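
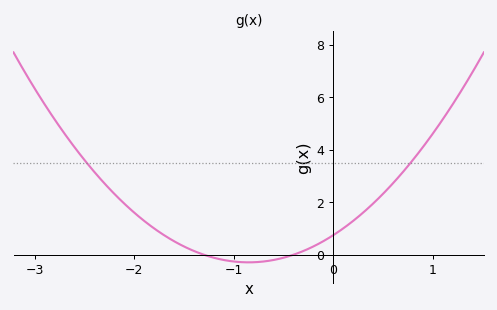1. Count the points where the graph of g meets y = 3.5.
2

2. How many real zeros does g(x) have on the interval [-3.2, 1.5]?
2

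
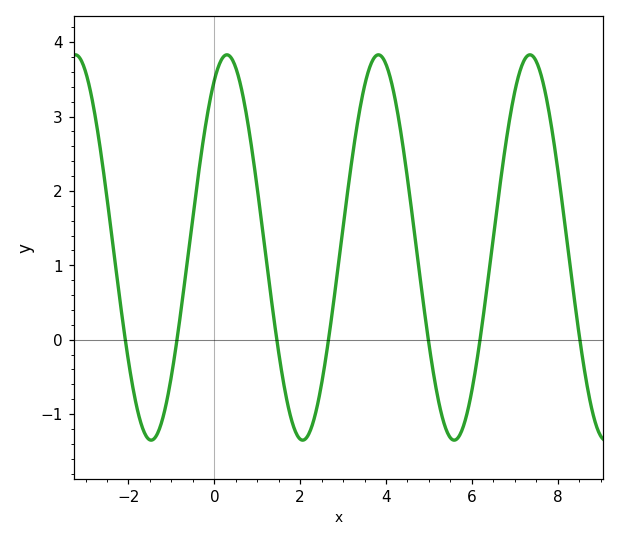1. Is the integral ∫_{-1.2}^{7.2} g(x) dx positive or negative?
positive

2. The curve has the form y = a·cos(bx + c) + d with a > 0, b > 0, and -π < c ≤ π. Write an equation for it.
y = 2.59cos(1.8x - 0.52) + 1.24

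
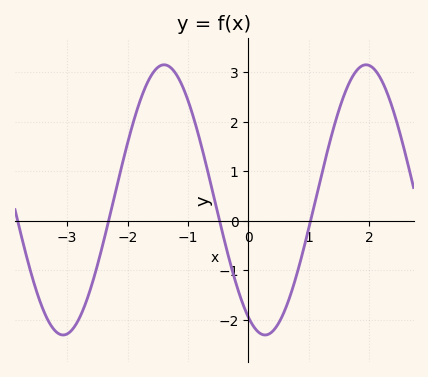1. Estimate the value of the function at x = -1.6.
2.9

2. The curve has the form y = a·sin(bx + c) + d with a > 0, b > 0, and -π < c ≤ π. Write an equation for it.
y = 2.73sin(1.9x - 2.1) + 0.42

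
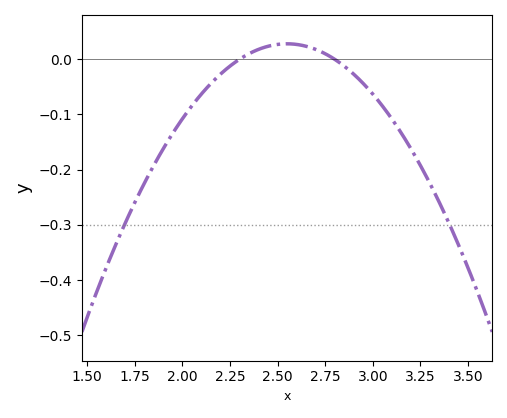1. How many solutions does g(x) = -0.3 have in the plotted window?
2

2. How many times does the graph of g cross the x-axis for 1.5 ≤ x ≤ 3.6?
2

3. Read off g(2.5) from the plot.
0.027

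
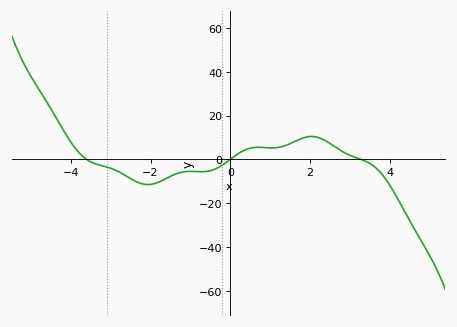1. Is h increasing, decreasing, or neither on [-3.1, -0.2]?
neither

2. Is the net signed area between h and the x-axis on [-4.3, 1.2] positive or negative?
negative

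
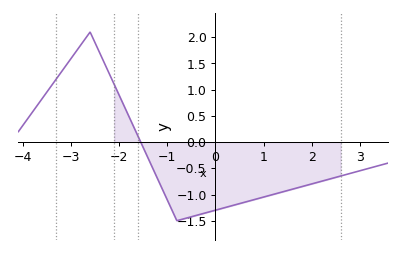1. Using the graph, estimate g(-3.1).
1.46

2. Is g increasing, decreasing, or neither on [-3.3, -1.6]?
neither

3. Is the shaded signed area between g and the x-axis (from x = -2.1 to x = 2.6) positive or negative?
negative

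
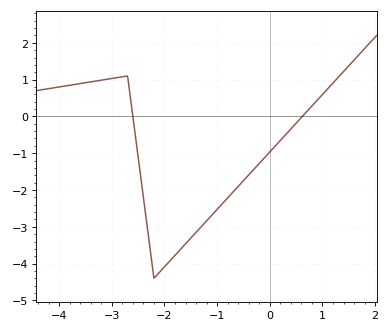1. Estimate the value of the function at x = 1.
0.6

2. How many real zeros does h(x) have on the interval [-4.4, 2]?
2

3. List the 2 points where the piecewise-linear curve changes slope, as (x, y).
(-2.7, 1.1); (-2.2, -4.4)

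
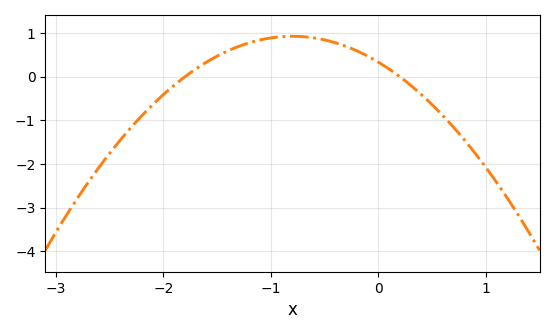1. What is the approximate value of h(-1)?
0.893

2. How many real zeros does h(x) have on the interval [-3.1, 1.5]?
2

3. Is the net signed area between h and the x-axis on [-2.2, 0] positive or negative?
positive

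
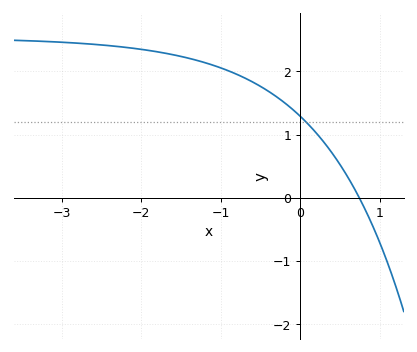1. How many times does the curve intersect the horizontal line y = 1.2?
1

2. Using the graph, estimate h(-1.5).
2.24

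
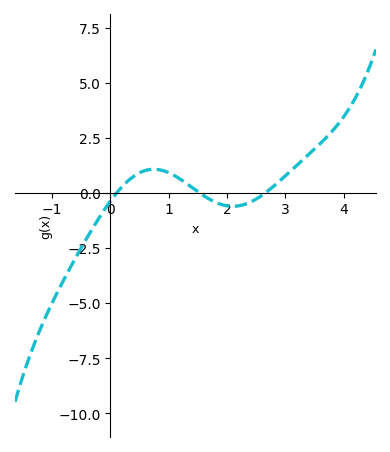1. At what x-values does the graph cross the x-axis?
0.1, 1.5, 2.7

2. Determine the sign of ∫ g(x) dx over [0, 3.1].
positive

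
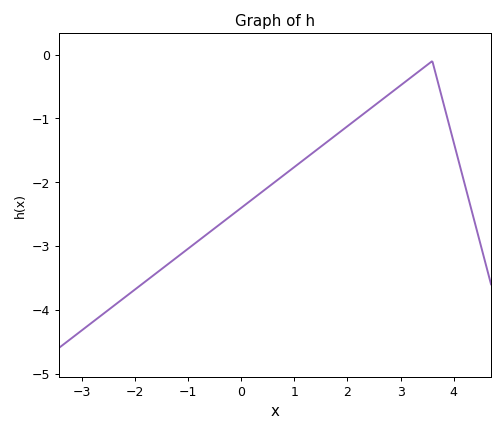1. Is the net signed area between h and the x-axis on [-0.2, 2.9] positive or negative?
negative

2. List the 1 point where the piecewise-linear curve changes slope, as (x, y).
(3.6, -0.1)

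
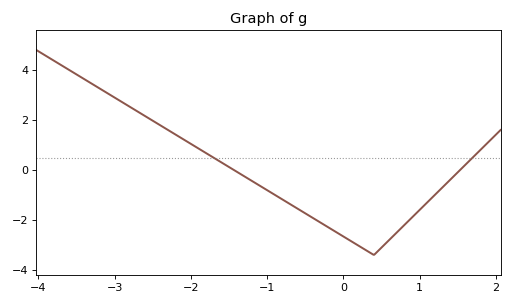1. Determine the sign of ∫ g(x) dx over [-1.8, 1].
negative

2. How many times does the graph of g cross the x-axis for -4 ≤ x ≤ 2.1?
2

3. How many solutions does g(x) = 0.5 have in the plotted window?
2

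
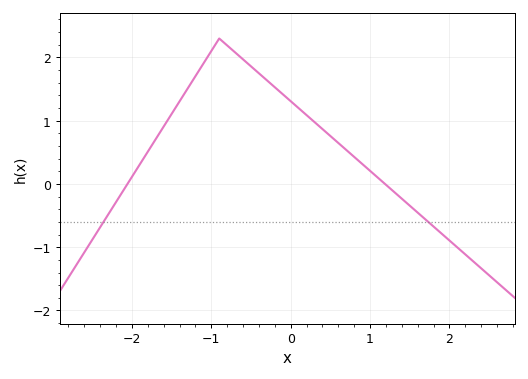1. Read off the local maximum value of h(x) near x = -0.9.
2.3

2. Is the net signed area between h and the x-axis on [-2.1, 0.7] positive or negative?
positive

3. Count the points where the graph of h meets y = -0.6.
2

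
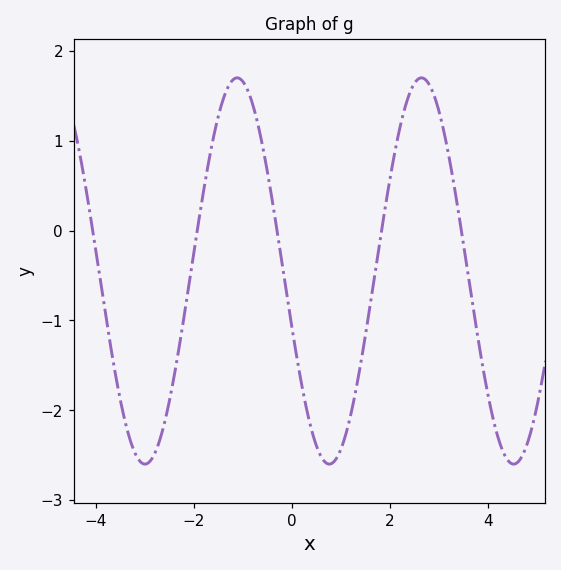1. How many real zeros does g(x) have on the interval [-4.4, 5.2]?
5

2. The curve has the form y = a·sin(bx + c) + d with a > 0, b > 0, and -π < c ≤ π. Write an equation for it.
y = 2.15sin(1.67x - 2.85) - 0.45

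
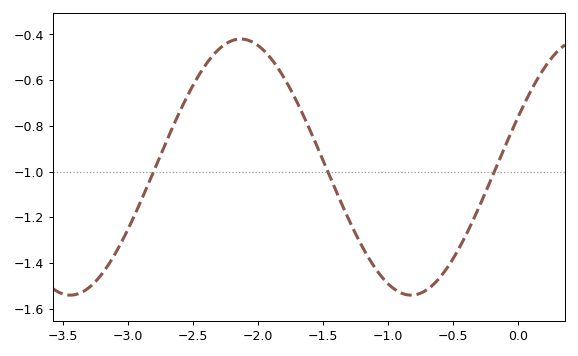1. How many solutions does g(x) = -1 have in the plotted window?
3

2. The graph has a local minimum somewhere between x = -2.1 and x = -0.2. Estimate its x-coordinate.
-0.825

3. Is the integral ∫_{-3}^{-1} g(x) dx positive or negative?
negative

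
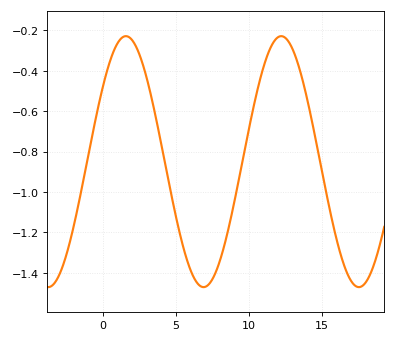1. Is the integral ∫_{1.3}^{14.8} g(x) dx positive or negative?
negative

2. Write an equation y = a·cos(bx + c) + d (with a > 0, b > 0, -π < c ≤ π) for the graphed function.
y = 0.62cos(0.59x - 0.932) - 0.85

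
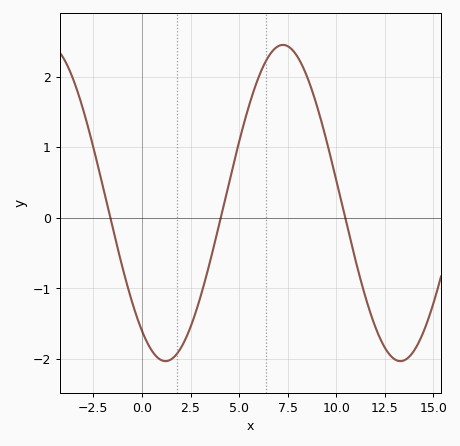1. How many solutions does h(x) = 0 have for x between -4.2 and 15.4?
3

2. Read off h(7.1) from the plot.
2.44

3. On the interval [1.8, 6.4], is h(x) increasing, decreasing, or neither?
increasing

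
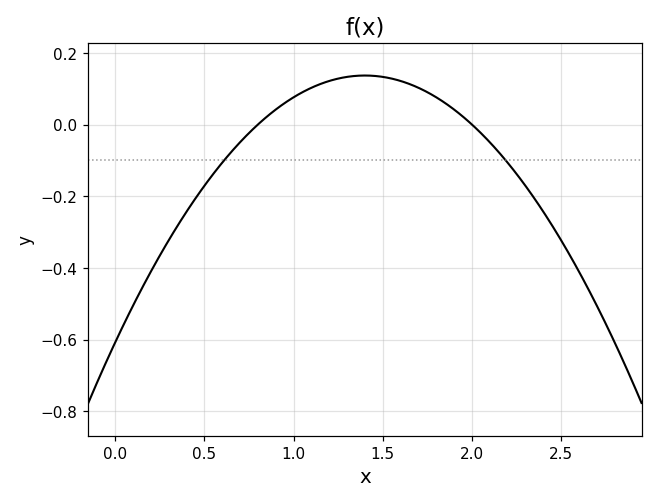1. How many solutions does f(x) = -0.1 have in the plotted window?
2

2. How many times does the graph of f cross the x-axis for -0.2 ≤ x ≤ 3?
2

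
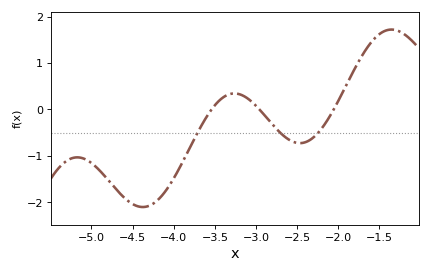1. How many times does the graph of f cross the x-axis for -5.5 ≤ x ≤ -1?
3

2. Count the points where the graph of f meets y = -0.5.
3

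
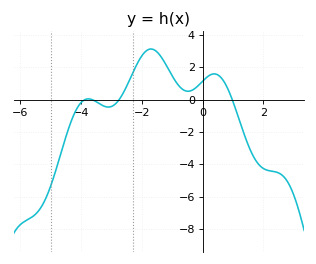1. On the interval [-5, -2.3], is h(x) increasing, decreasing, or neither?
neither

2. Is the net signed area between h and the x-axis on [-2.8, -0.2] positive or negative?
positive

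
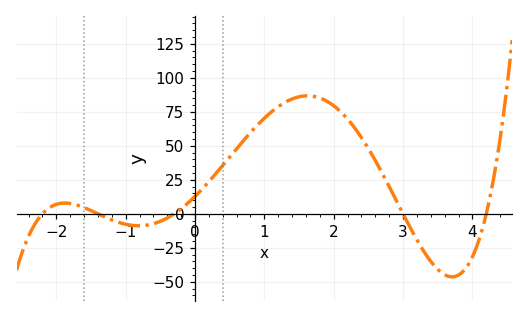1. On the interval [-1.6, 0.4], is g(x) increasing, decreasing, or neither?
neither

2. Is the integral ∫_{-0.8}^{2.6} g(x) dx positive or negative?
positive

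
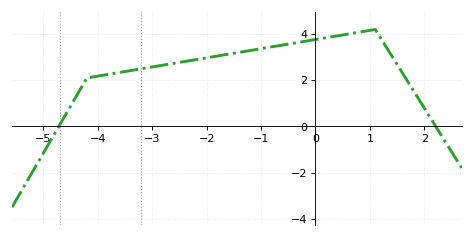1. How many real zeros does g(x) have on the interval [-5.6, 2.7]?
2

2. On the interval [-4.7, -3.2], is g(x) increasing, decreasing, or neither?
increasing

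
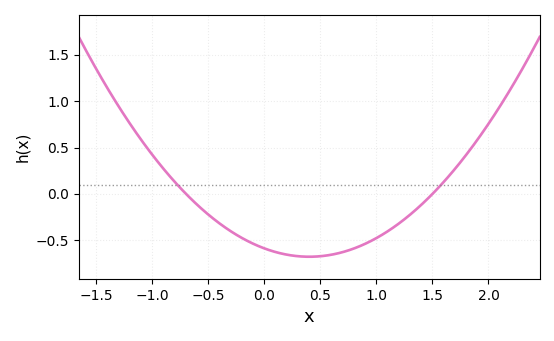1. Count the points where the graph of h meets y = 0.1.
2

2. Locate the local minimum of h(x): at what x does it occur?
0.4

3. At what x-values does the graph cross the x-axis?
-0.7, 1.5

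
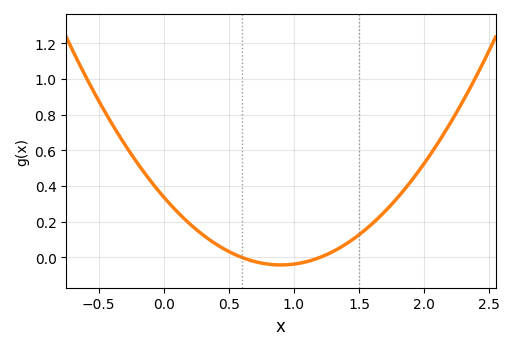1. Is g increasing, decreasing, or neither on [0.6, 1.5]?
neither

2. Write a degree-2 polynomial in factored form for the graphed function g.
y = 0.47(x - 0.6)(x - 1.2)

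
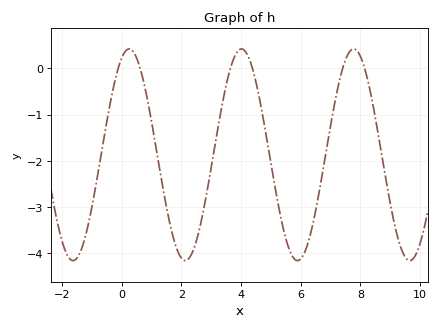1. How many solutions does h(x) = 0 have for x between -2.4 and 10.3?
6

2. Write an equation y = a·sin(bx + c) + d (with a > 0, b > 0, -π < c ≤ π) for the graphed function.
y = 2.29sin(1.67x + 1.15) - 1.87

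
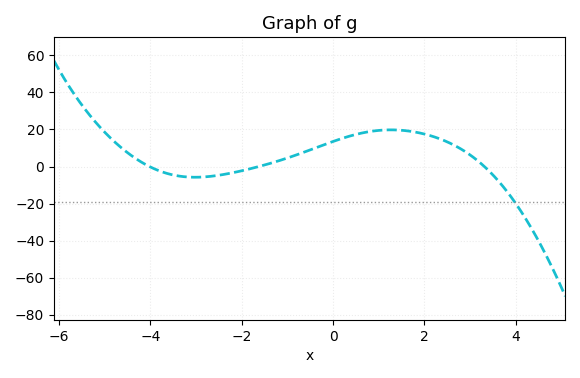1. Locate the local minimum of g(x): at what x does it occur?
-3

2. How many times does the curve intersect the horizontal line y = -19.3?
1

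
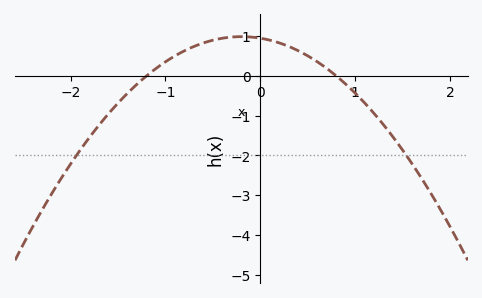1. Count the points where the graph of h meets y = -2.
2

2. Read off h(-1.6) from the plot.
-1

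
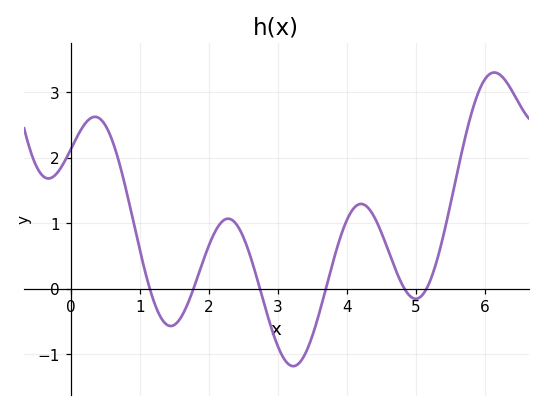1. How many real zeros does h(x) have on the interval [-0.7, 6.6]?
6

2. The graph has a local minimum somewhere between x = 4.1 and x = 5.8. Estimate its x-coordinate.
5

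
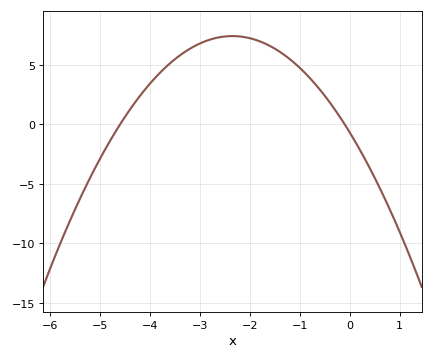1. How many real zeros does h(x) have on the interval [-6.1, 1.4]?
2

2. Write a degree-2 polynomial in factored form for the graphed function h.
y = -1.47(x + 4.6)(x + 0.1)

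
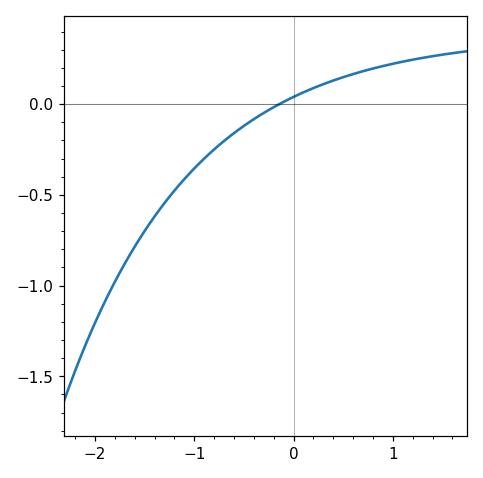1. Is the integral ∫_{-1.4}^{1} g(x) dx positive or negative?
negative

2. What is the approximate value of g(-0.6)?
-0.16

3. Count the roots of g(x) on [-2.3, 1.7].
1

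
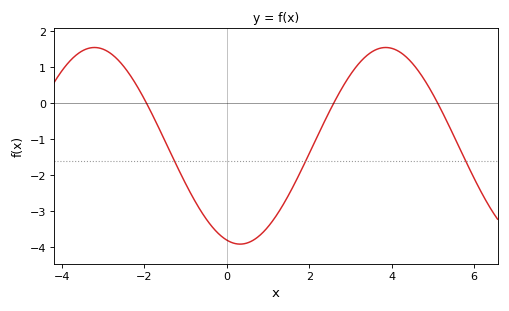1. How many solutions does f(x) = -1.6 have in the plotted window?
3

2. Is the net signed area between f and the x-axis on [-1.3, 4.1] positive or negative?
negative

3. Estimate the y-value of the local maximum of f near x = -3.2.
1.54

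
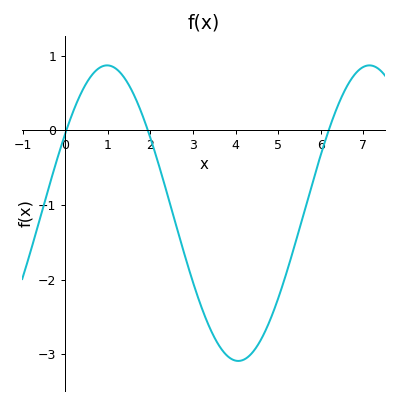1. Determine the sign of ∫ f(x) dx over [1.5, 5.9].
negative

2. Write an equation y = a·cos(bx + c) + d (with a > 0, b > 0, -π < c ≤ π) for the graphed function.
y = 1.98cos(1x - 1) - 1.11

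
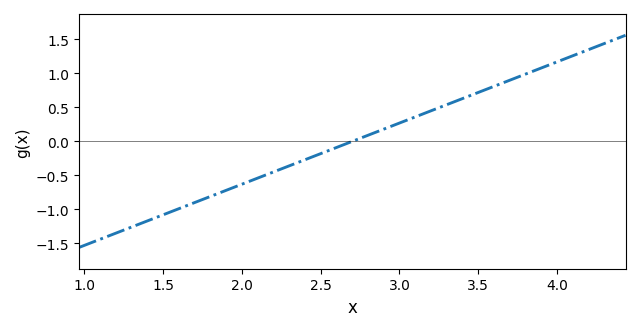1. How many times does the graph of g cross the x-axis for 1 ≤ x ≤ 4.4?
1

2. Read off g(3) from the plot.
0.25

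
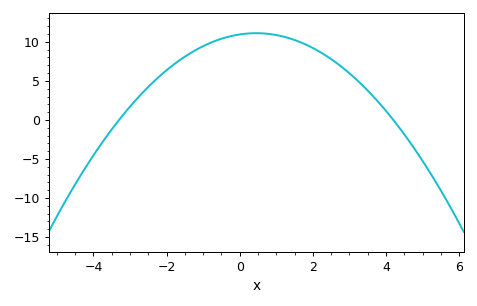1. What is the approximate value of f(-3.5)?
-1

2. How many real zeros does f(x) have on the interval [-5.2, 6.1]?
2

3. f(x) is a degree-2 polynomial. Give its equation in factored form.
y = -0.79(x + 3.3)(x - 4.2)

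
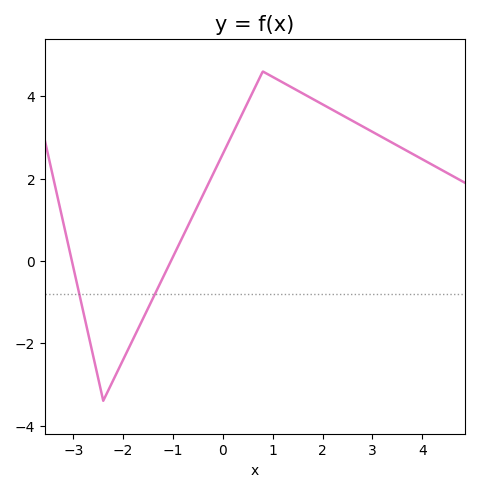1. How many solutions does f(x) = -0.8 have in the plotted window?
2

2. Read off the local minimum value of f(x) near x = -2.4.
-3.4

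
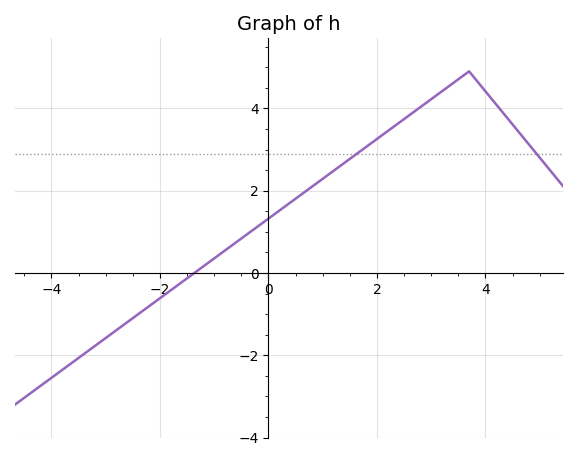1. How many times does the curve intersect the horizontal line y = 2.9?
2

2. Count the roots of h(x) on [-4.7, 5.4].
1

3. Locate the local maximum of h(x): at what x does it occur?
3.6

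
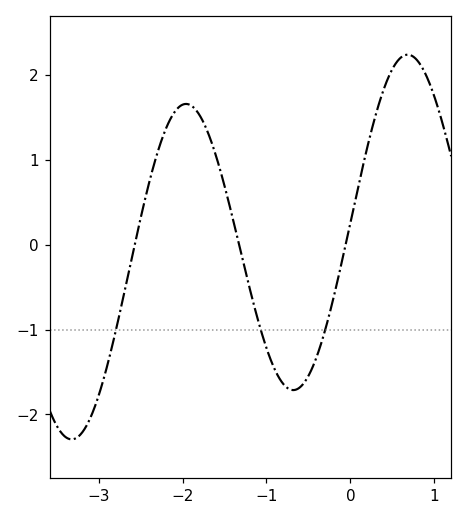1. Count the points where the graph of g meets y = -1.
3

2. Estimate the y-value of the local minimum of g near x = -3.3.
-2.29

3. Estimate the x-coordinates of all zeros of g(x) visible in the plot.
-2.57, -1.33, -0.058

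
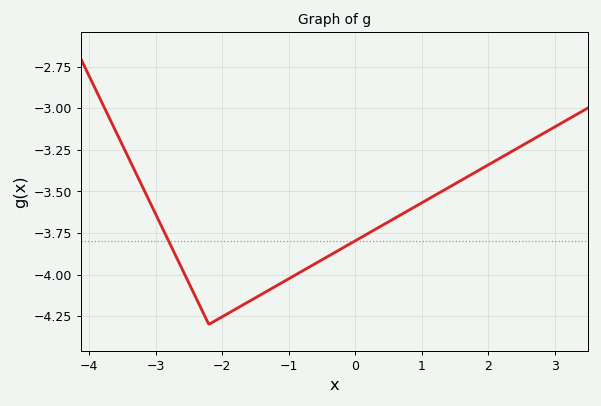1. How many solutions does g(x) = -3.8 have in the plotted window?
2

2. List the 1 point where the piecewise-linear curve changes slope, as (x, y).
(-2.2, -4.3)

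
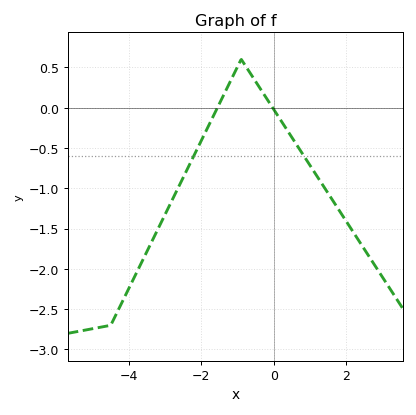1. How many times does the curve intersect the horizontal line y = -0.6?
2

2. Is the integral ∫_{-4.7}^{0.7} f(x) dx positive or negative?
negative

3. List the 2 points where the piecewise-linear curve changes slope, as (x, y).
(-4.5, -2.7); (-0.9, 0.6)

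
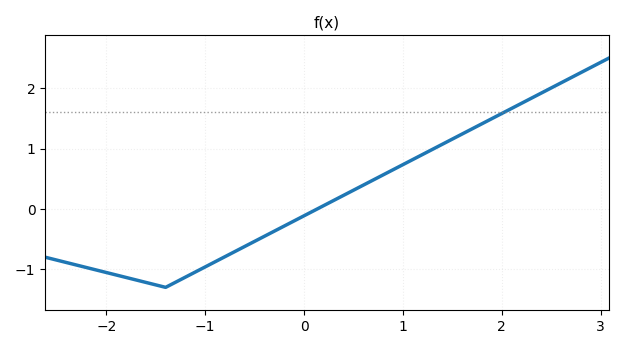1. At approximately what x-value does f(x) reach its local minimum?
-1.4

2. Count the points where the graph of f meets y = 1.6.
1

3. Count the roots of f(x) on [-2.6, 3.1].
1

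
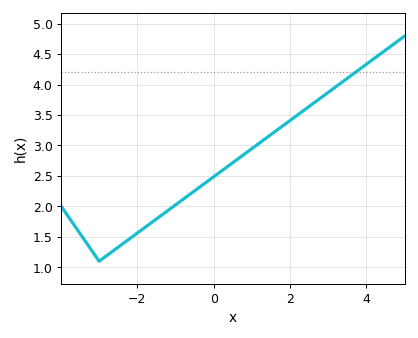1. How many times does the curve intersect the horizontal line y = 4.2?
1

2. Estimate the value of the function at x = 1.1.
2.99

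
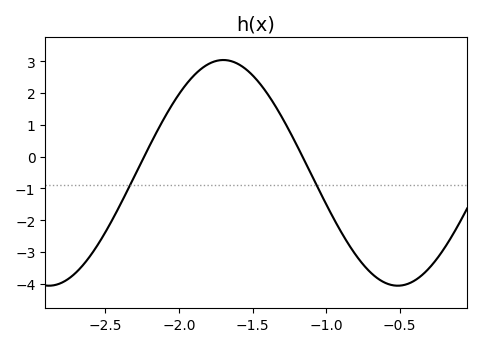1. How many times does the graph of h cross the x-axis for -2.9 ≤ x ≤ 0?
2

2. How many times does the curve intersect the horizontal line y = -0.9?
2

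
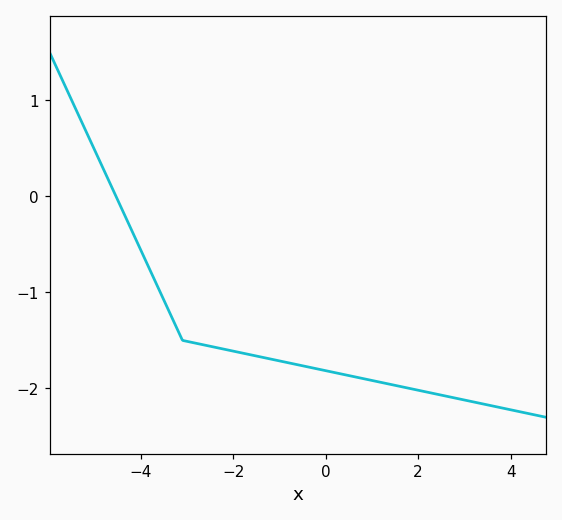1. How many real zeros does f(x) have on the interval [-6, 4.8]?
1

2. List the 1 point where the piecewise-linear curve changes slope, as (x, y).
(-3.1, -1.5)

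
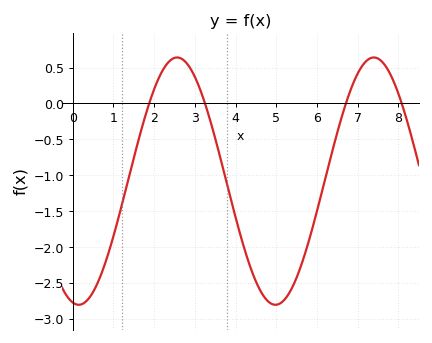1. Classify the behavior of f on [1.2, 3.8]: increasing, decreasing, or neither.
neither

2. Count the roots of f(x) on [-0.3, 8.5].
4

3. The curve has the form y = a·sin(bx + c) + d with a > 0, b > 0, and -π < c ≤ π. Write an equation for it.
y = 1.72sin(1.3x - 1.8) - 1.08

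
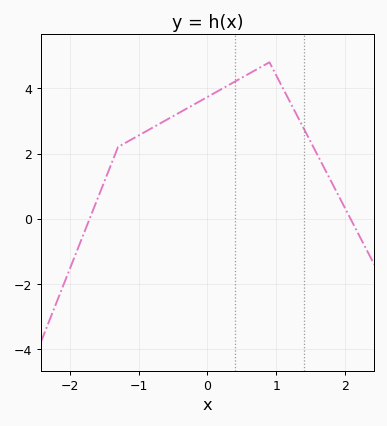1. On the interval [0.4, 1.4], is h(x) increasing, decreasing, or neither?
neither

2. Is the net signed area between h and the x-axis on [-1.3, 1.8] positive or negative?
positive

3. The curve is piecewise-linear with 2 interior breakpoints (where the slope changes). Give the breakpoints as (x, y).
(-1.3, 2.2); (0.9, 4.8)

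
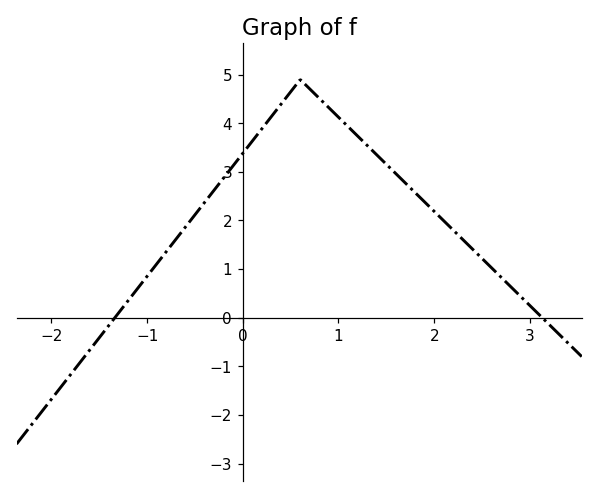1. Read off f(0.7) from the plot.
4.71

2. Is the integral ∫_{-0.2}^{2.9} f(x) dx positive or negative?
positive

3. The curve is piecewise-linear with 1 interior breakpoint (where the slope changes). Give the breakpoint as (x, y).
(0.6, 4.9)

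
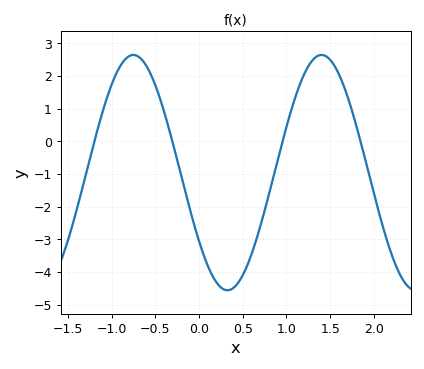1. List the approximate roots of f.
-1.2, -0.304, 0.956, 1.85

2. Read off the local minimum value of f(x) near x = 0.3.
-4.56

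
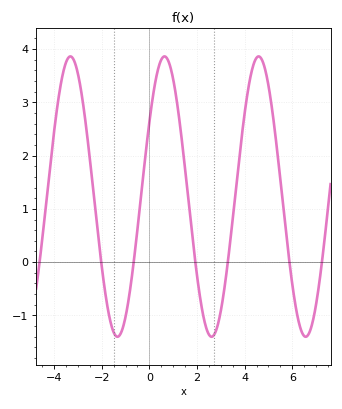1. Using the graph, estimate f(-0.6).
0.2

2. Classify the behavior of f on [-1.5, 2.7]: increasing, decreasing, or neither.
neither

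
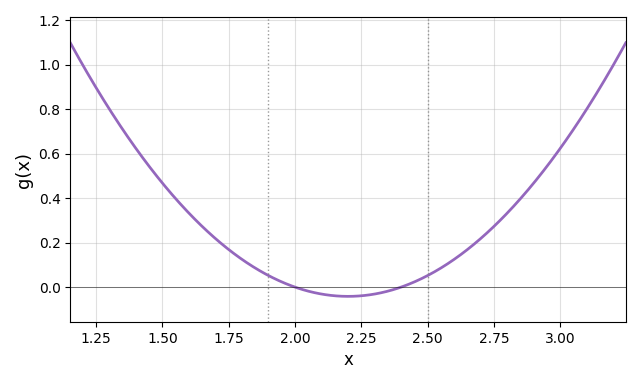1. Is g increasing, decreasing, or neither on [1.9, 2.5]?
neither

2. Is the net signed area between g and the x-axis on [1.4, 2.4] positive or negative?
positive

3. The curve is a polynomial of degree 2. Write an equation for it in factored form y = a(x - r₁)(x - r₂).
y = 1.04(x - 2)(x - 2.4)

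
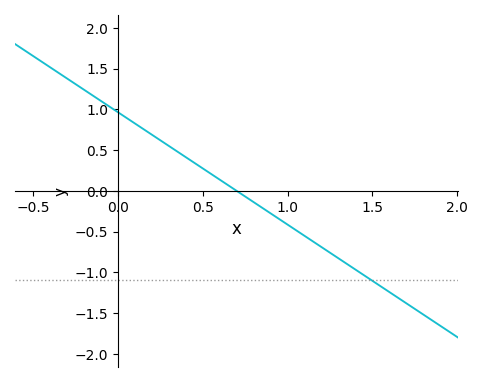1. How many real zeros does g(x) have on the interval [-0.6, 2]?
1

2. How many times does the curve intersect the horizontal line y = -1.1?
1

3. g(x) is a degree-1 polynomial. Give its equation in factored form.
y = -1.38(x - 0.7)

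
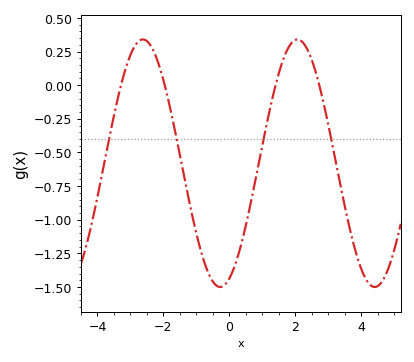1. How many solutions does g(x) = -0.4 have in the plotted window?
4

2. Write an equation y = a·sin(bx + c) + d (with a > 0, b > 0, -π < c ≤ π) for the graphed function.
y = 0.92sin(1.3x - 1.2) - 0.58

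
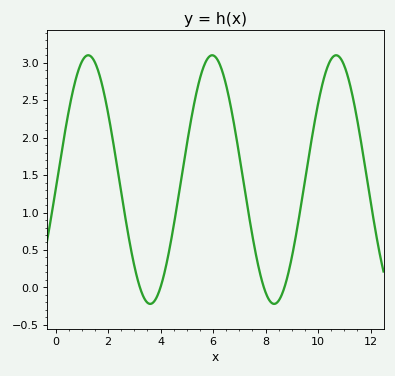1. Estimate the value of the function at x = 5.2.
2.31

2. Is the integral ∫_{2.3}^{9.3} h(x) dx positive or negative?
positive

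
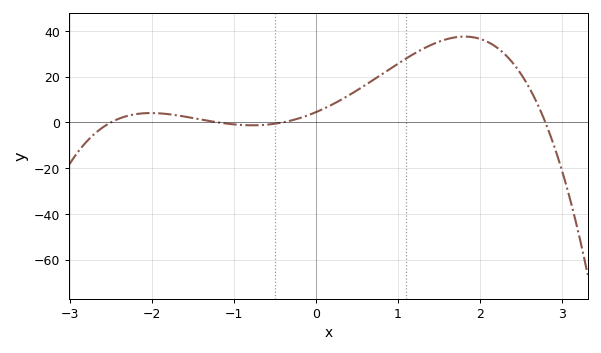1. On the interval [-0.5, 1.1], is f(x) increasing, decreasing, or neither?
increasing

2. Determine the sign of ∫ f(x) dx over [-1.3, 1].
positive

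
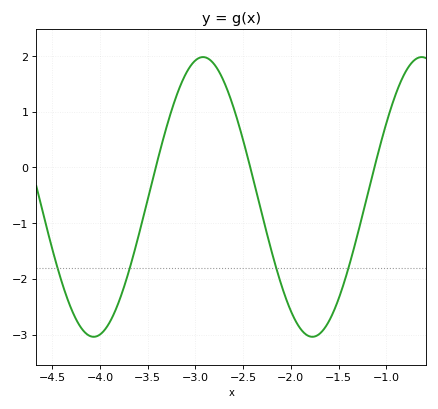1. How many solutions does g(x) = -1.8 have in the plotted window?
4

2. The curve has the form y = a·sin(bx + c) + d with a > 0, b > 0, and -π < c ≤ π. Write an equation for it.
y = 2.51sin(2.74x - 2.99) - 0.53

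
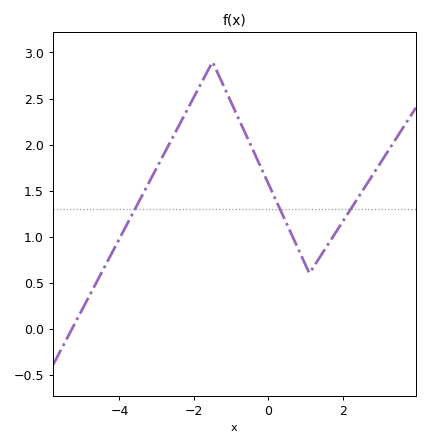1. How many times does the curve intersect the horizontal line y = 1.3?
3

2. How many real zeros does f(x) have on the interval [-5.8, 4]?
1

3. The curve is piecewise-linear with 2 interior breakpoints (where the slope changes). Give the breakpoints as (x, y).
(-1.5, 2.9); (1.1, 0.6)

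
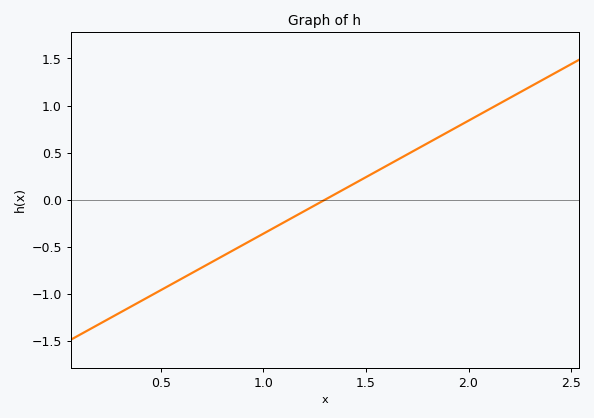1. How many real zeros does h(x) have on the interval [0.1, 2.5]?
1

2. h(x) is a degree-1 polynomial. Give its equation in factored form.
y = 1.2(x - 1.3)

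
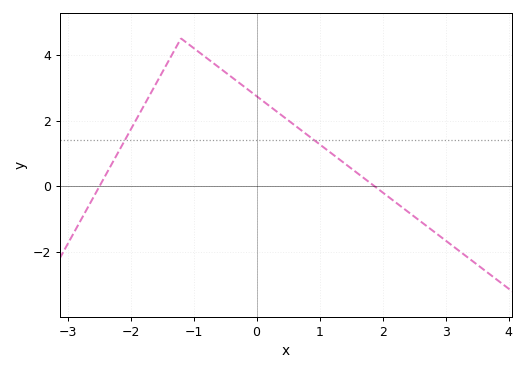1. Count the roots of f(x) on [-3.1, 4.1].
2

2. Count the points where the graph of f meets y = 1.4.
2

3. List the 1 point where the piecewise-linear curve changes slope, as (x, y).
(-1.2, 4.5)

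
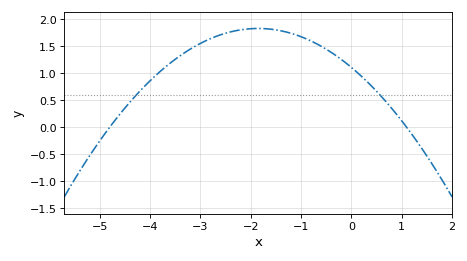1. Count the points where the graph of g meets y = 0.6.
2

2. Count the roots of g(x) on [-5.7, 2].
2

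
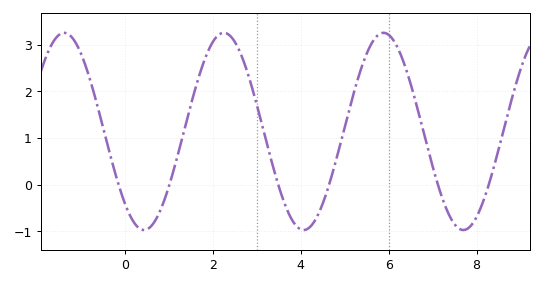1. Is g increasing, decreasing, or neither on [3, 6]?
neither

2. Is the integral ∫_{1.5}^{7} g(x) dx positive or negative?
positive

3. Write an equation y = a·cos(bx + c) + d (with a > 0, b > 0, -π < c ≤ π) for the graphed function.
y = 2.11cos(1.73x + 2.39) + 1.14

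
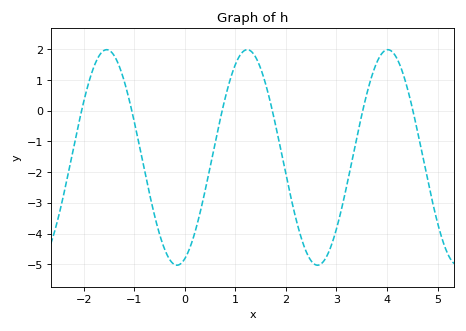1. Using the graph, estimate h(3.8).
1.6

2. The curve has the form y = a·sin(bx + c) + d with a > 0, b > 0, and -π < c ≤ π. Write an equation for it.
y = 3.51sin(2.3x - 1.2) - 1.52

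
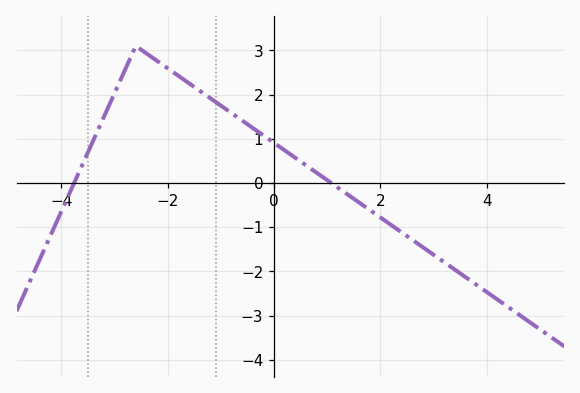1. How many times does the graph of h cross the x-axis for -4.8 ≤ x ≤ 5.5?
2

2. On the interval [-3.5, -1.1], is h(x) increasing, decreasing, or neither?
neither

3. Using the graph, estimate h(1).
0.063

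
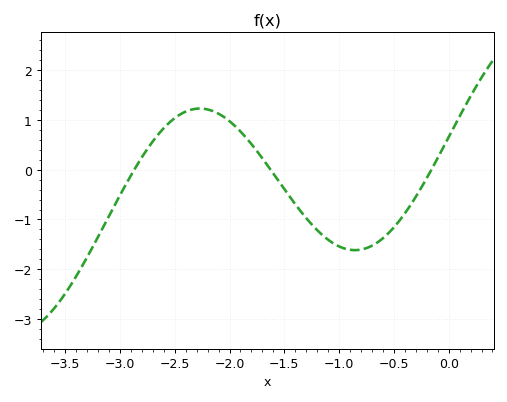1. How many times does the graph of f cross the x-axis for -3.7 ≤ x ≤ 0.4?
3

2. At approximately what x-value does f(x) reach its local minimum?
-0.854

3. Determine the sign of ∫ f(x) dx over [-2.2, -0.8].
negative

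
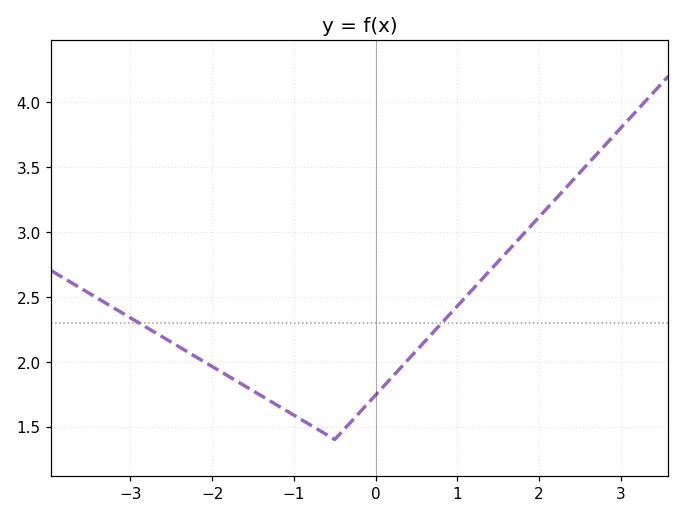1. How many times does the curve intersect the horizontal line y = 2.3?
2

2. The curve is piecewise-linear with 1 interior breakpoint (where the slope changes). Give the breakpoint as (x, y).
(-0.5, 1.4)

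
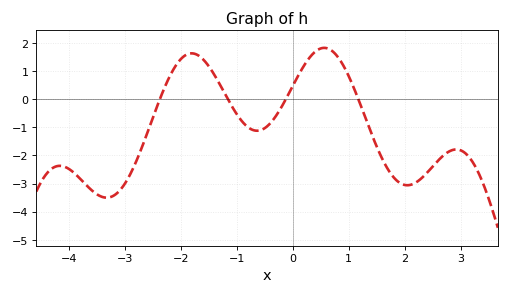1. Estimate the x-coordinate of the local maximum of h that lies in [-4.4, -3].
-4.16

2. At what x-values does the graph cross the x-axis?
-2.37, -1.16, -0.121, 1.17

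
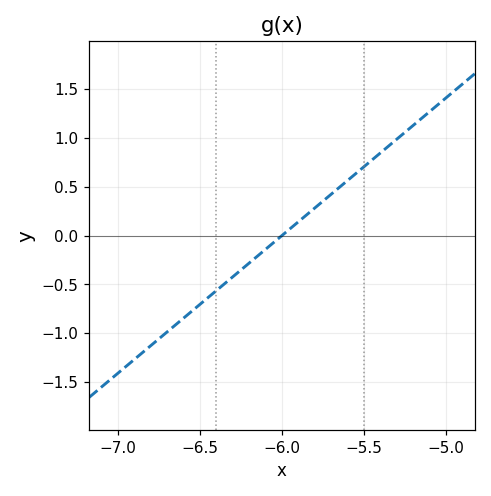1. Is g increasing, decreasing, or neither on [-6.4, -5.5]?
increasing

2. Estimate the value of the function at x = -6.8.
-1.15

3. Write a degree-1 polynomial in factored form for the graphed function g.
y = 1.41(x + 6)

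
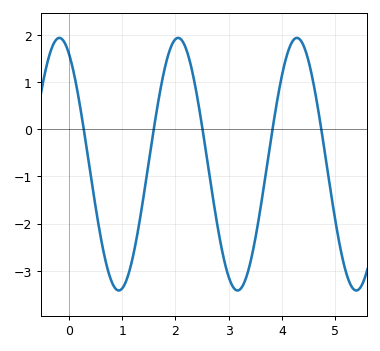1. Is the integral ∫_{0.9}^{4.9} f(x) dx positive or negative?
negative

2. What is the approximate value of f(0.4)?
-0.897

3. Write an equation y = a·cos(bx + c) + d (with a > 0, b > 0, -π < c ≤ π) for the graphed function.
y = 2.68cos(2.82x + 0.502) - 0.74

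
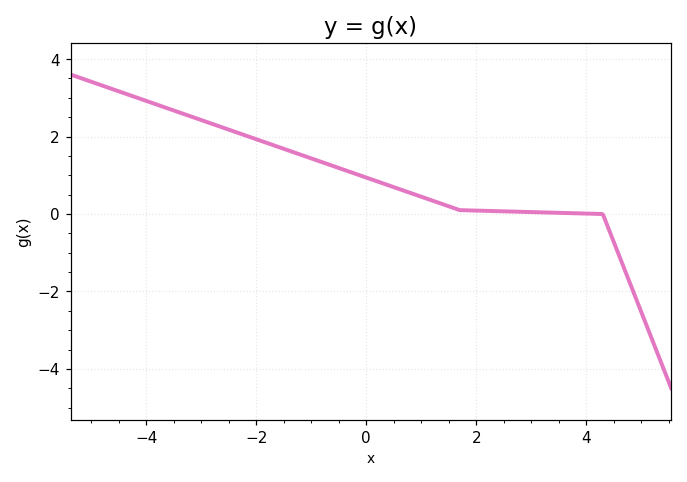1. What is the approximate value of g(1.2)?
0.4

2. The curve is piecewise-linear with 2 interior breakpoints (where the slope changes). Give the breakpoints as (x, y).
(1.7, 0.1); (4.3, 0)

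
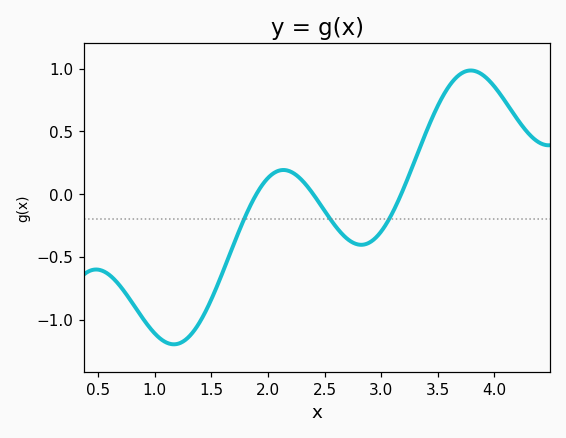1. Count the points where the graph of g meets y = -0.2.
3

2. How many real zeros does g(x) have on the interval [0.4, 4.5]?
3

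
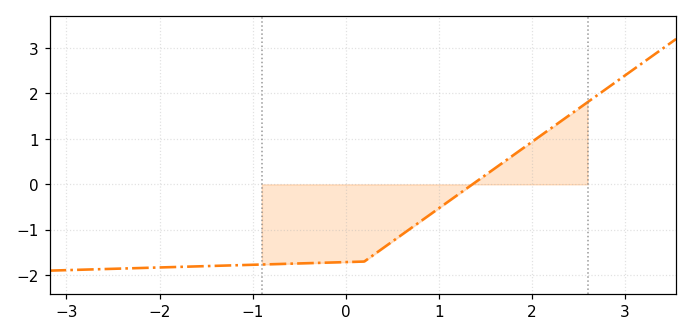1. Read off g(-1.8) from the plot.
-1.8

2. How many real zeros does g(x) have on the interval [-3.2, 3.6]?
1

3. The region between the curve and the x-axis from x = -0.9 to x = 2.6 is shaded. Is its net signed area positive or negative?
negative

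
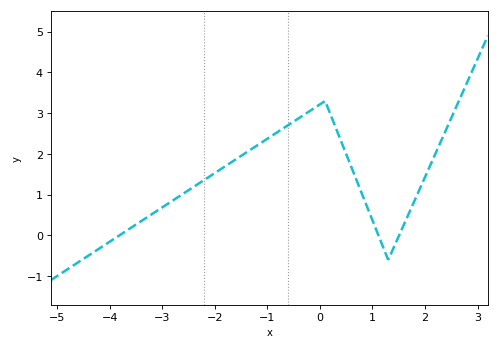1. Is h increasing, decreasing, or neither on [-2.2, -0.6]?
increasing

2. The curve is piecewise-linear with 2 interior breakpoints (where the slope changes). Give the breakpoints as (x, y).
(0.1, 3.3); (1.3, -0.6)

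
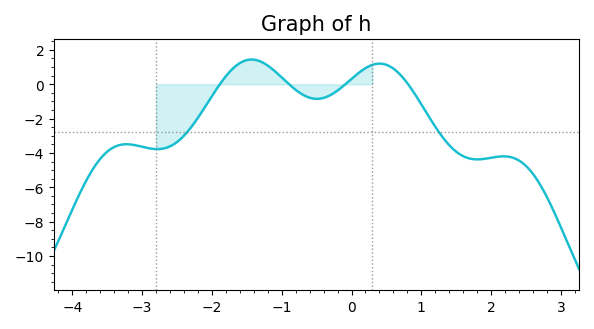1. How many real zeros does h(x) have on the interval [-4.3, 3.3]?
4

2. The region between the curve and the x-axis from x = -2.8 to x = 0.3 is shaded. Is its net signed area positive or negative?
negative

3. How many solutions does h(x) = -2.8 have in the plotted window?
2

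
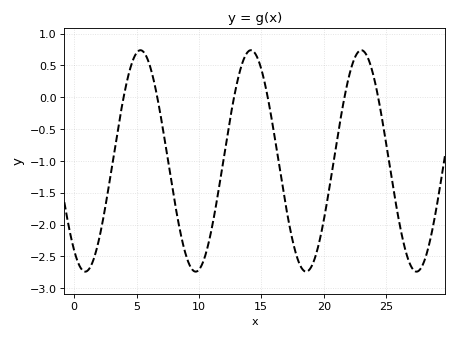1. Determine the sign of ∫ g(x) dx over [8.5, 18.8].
negative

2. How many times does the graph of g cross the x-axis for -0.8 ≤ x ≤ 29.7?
6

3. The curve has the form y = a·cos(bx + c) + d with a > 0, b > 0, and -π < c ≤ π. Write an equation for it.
y = 1.74cos(0.71x + 2.51) - 1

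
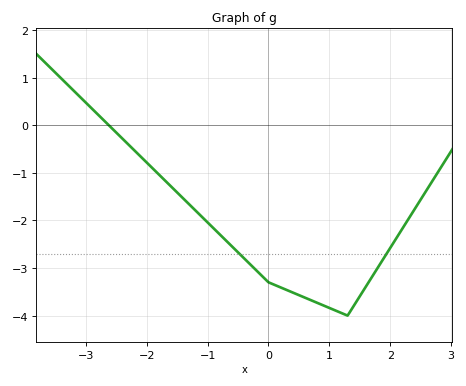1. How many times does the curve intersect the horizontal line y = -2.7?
2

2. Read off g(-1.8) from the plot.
-1.03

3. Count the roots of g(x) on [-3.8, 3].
1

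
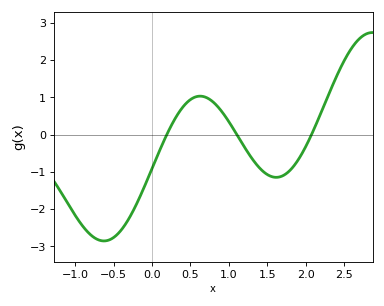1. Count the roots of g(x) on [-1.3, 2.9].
3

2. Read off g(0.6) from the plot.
1.03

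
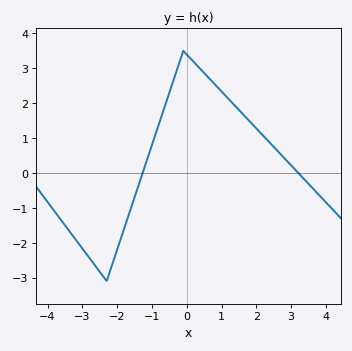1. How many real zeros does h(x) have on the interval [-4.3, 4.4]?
2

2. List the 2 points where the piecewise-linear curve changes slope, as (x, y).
(-2.3, -3.1); (-0.1, 3.5)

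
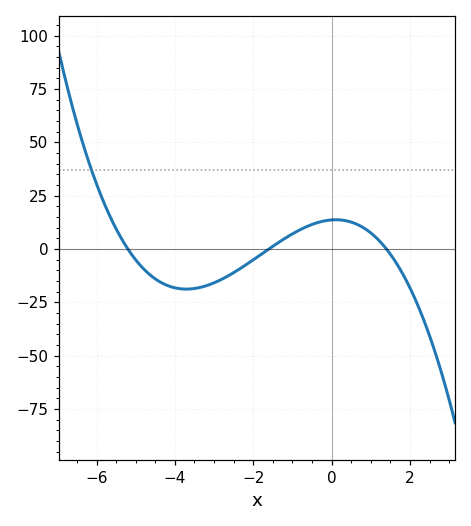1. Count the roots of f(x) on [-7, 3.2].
3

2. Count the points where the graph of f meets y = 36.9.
1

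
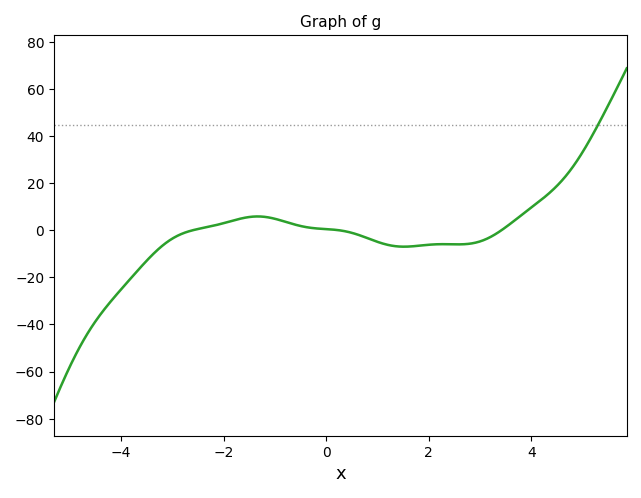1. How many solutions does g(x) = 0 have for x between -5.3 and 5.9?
3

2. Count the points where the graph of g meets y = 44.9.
1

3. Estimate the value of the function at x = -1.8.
4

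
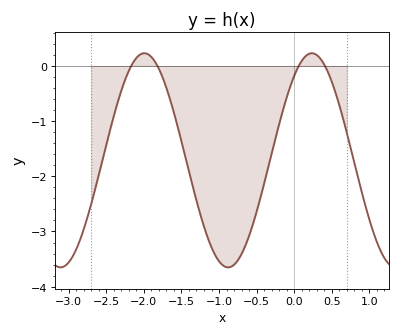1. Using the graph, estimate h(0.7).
-1.22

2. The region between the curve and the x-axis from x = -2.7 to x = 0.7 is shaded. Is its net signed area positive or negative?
negative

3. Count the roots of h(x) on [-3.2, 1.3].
4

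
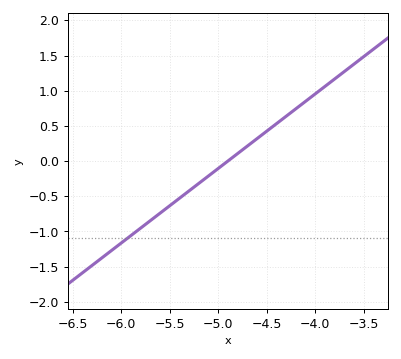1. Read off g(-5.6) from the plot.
-0.75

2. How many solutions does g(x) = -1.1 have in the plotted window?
1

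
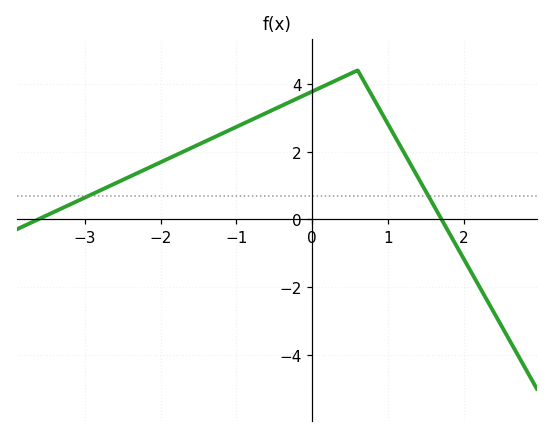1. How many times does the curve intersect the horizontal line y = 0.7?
2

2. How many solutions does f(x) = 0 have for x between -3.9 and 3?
2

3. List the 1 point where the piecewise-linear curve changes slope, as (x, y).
(0.6, 4.4)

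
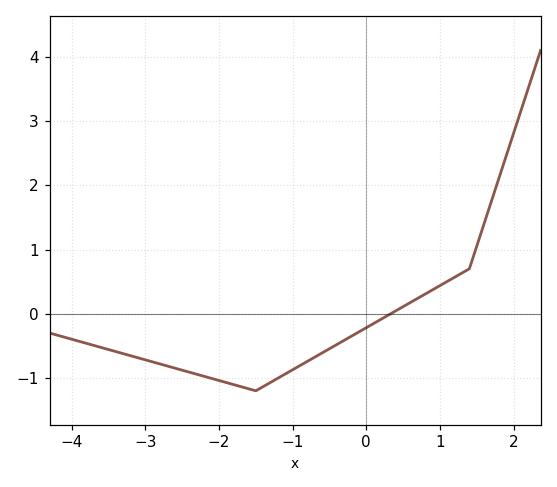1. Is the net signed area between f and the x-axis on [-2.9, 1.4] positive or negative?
negative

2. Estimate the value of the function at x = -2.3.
-0.943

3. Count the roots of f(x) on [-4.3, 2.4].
1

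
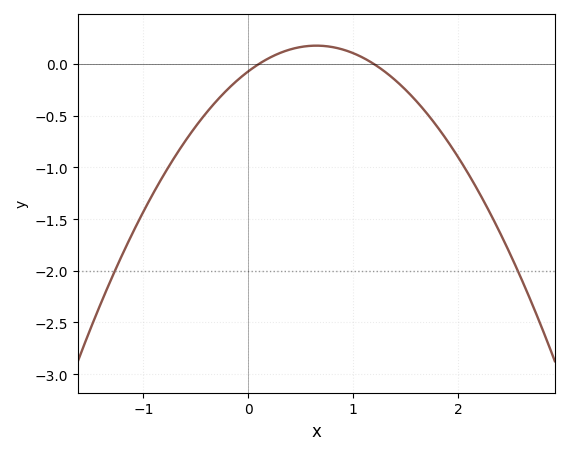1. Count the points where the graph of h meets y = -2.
2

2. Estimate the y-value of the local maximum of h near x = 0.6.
0.2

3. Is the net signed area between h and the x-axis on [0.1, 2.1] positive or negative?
negative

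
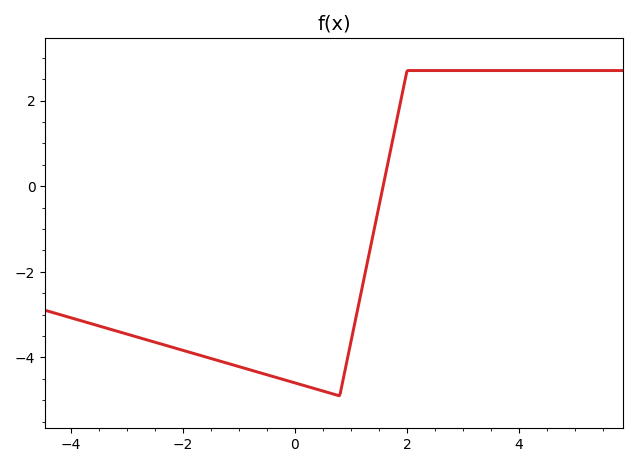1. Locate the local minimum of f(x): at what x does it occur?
0.8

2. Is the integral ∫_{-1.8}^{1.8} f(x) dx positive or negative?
negative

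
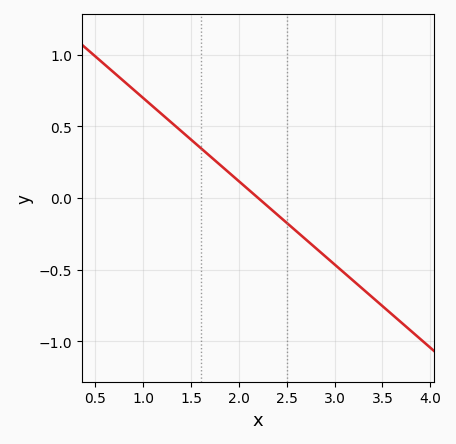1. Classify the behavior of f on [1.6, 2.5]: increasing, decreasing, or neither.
decreasing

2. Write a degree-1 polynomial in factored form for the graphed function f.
y = -0.58(x - 2.2)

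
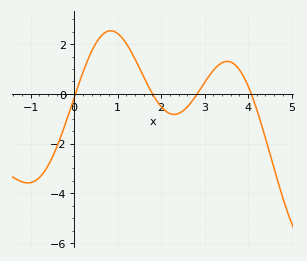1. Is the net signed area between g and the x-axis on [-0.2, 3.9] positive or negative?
positive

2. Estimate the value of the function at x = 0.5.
2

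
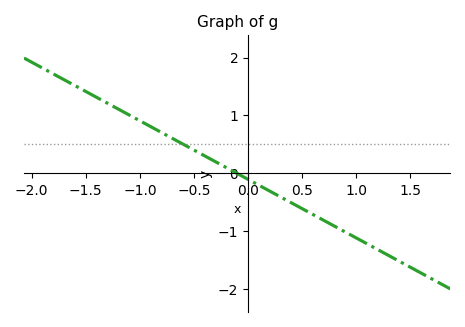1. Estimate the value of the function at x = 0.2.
-0.3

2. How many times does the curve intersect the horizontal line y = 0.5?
1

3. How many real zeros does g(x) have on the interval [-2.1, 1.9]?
1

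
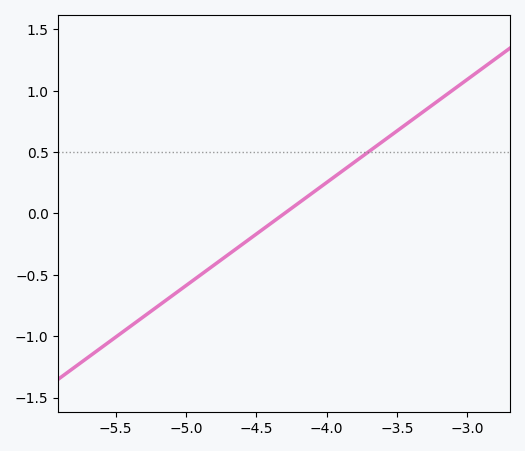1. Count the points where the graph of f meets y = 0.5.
1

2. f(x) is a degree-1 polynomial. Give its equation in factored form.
y = 0.84(x + 4.3)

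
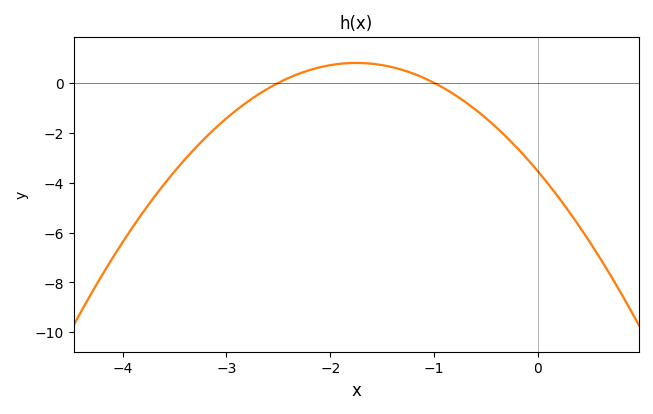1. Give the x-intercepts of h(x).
-2.5, -1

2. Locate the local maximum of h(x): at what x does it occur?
-1.8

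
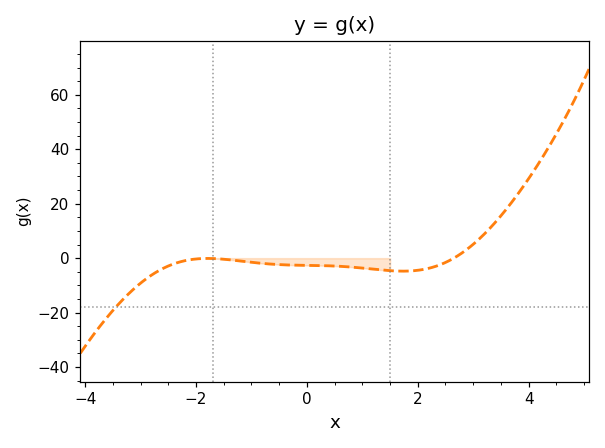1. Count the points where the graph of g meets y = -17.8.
1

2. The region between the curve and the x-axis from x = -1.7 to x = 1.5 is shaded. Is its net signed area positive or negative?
negative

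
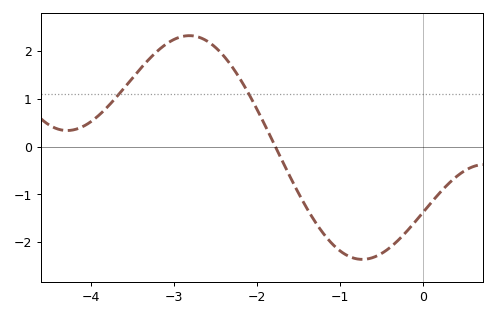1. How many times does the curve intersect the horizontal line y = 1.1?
2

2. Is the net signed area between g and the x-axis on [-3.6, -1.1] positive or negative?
positive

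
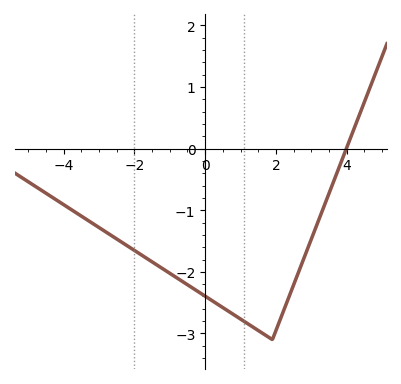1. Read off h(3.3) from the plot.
-1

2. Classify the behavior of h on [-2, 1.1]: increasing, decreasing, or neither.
decreasing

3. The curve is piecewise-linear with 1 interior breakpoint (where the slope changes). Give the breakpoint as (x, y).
(1.9, -3.1)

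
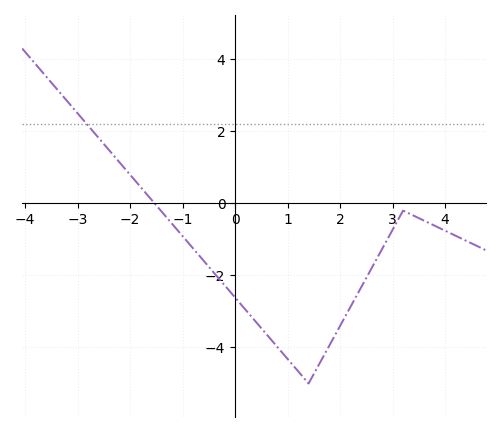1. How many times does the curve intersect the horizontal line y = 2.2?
1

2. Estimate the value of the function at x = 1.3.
-4.83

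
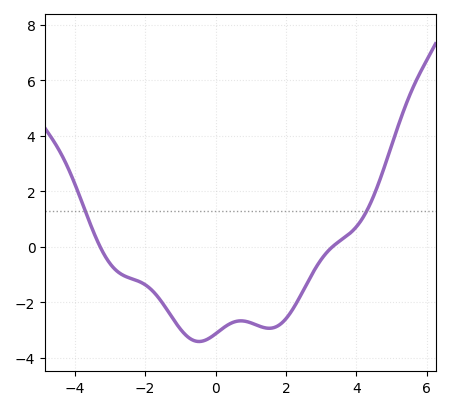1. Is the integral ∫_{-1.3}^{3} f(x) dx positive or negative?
negative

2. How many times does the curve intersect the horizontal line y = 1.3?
2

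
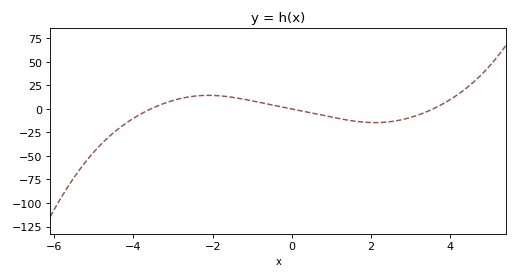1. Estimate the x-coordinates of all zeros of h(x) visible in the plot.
-3.57, 0, 3.57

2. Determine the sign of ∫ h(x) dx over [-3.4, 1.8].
positive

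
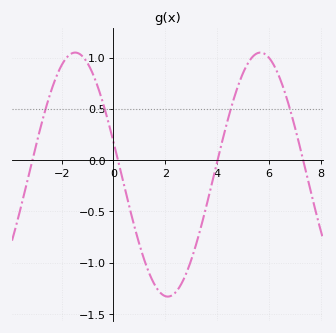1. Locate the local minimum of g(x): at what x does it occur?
2.09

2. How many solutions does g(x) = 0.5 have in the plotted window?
4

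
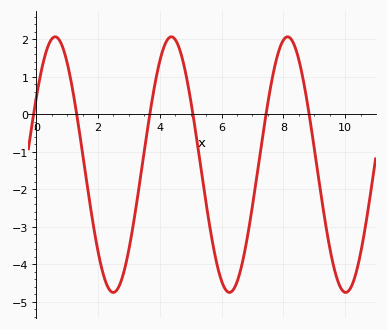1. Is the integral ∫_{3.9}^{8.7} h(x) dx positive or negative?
negative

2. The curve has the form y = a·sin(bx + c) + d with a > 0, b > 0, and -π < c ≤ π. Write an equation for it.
y = 3.41sin(1.7x + 0.55) - 1.34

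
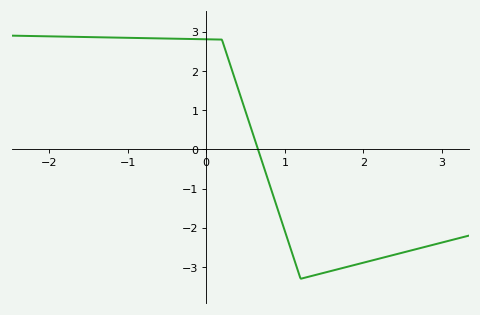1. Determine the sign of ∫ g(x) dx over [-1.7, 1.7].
positive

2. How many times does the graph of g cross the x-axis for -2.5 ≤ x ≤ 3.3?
1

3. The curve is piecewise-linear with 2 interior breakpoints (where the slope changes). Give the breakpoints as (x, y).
(0.2, 2.8); (1.2, -3.3)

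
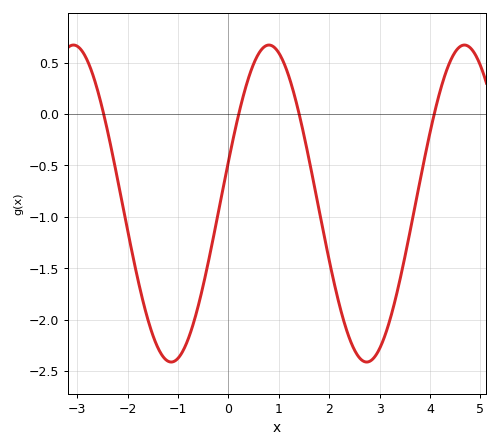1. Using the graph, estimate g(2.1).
-1.65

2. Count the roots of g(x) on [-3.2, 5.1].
4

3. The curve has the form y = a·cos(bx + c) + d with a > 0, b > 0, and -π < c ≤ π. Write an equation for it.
y = 1.54cos(1.6x - 1.3) - 0.87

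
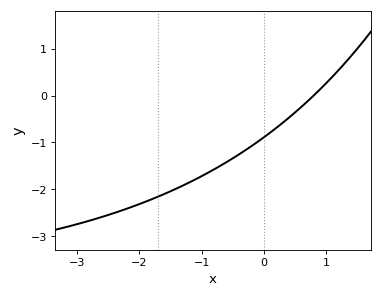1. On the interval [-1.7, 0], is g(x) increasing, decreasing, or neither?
increasing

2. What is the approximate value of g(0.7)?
-0.123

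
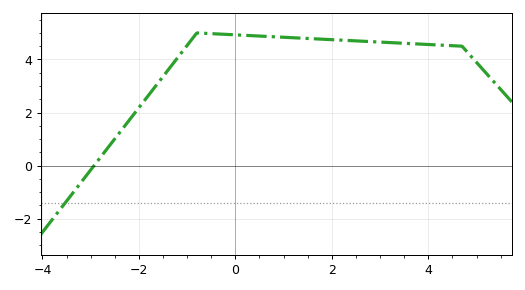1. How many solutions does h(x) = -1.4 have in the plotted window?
1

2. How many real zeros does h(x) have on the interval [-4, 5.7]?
1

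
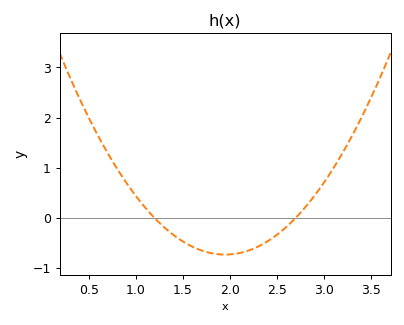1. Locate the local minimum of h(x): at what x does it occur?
1.95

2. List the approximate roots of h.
1.2, 2.7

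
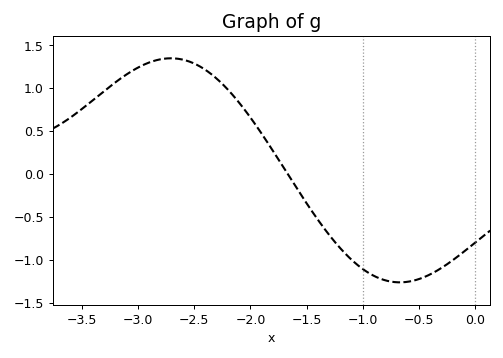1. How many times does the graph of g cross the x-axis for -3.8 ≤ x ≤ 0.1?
1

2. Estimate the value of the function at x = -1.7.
0.067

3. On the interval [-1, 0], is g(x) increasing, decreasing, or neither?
neither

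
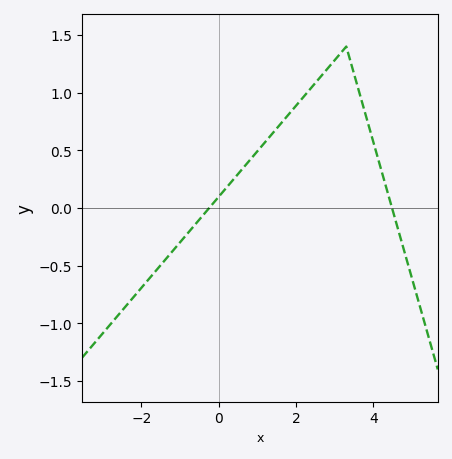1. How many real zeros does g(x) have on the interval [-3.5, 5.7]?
2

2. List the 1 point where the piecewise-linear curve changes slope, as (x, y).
(3.3, 1.4)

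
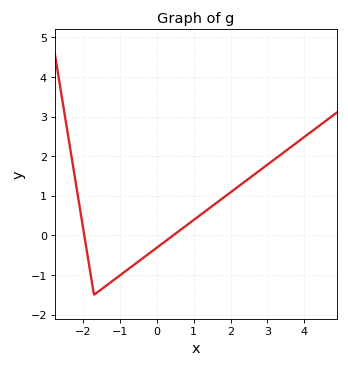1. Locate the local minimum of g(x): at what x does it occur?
-1.6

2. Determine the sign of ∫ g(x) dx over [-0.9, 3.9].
positive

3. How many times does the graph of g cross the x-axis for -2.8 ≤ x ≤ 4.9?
2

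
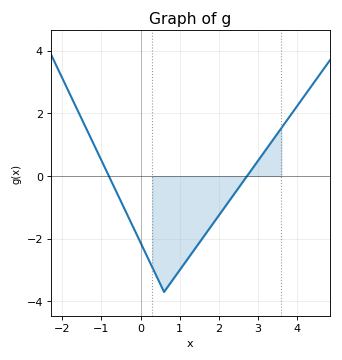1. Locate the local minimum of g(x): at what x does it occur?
0.599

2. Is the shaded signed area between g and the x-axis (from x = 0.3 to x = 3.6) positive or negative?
negative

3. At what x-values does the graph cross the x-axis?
-0.81, 2.72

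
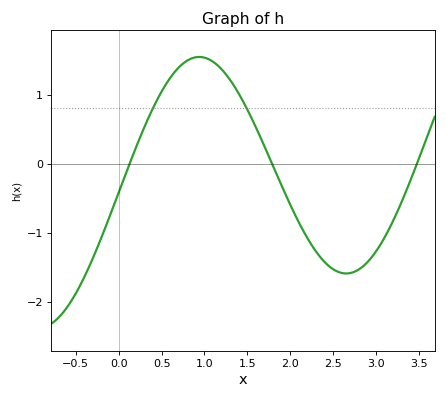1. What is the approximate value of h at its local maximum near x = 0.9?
1.54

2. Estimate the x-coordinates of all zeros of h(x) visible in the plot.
0.128, 1.79, 3.48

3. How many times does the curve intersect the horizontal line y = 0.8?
2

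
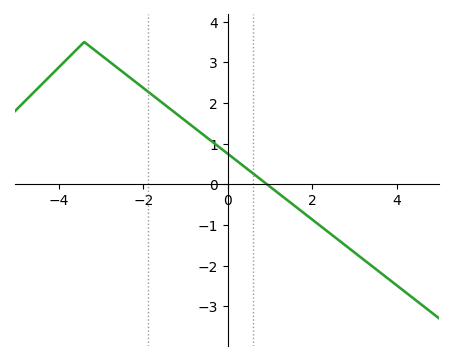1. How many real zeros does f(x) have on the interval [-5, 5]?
1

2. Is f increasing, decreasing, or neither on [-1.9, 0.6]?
decreasing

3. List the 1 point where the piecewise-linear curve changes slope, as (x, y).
(-3.4, 3.5)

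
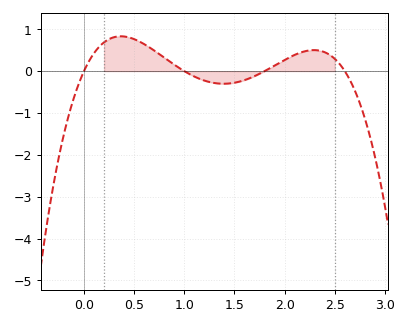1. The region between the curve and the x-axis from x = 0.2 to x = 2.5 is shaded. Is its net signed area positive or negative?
positive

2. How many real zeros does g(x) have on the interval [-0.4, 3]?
4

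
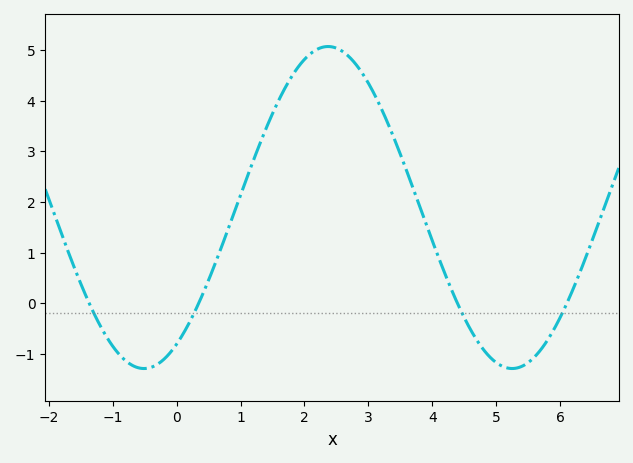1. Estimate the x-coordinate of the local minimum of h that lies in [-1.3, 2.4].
-0.514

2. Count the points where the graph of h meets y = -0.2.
4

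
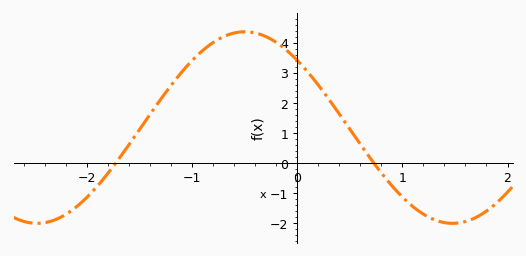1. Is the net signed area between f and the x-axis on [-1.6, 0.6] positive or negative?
positive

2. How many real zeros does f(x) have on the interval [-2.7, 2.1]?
2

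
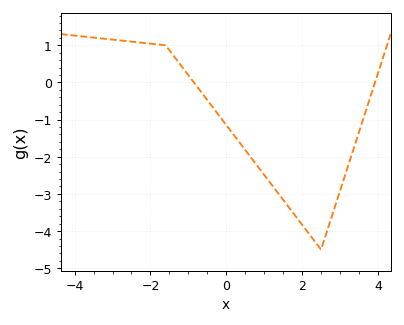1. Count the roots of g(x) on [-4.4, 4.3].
2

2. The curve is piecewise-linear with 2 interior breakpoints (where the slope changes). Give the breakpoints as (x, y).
(-1.6, 1); (2.5, -4.5)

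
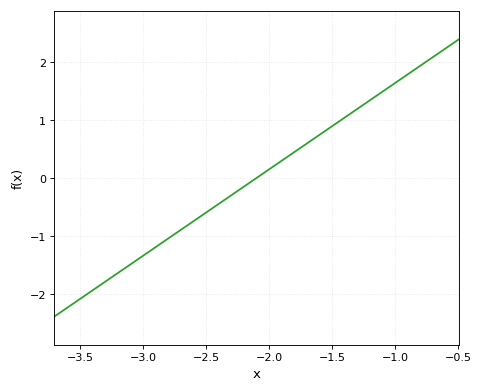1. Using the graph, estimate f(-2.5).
-0.596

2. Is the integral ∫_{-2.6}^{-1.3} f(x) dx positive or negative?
positive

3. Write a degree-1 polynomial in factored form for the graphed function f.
y = 1.49(x + 2.1)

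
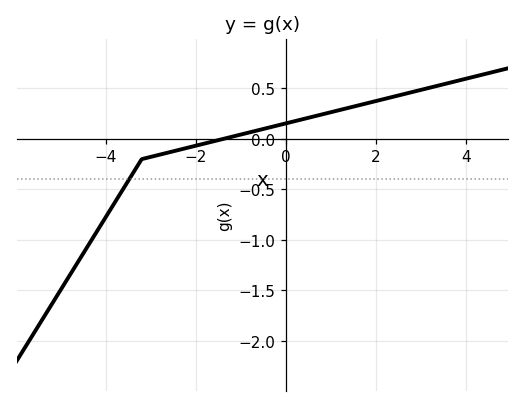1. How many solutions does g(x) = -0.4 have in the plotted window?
1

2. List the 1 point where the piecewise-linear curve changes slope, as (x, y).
(-3.2, -0.2)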